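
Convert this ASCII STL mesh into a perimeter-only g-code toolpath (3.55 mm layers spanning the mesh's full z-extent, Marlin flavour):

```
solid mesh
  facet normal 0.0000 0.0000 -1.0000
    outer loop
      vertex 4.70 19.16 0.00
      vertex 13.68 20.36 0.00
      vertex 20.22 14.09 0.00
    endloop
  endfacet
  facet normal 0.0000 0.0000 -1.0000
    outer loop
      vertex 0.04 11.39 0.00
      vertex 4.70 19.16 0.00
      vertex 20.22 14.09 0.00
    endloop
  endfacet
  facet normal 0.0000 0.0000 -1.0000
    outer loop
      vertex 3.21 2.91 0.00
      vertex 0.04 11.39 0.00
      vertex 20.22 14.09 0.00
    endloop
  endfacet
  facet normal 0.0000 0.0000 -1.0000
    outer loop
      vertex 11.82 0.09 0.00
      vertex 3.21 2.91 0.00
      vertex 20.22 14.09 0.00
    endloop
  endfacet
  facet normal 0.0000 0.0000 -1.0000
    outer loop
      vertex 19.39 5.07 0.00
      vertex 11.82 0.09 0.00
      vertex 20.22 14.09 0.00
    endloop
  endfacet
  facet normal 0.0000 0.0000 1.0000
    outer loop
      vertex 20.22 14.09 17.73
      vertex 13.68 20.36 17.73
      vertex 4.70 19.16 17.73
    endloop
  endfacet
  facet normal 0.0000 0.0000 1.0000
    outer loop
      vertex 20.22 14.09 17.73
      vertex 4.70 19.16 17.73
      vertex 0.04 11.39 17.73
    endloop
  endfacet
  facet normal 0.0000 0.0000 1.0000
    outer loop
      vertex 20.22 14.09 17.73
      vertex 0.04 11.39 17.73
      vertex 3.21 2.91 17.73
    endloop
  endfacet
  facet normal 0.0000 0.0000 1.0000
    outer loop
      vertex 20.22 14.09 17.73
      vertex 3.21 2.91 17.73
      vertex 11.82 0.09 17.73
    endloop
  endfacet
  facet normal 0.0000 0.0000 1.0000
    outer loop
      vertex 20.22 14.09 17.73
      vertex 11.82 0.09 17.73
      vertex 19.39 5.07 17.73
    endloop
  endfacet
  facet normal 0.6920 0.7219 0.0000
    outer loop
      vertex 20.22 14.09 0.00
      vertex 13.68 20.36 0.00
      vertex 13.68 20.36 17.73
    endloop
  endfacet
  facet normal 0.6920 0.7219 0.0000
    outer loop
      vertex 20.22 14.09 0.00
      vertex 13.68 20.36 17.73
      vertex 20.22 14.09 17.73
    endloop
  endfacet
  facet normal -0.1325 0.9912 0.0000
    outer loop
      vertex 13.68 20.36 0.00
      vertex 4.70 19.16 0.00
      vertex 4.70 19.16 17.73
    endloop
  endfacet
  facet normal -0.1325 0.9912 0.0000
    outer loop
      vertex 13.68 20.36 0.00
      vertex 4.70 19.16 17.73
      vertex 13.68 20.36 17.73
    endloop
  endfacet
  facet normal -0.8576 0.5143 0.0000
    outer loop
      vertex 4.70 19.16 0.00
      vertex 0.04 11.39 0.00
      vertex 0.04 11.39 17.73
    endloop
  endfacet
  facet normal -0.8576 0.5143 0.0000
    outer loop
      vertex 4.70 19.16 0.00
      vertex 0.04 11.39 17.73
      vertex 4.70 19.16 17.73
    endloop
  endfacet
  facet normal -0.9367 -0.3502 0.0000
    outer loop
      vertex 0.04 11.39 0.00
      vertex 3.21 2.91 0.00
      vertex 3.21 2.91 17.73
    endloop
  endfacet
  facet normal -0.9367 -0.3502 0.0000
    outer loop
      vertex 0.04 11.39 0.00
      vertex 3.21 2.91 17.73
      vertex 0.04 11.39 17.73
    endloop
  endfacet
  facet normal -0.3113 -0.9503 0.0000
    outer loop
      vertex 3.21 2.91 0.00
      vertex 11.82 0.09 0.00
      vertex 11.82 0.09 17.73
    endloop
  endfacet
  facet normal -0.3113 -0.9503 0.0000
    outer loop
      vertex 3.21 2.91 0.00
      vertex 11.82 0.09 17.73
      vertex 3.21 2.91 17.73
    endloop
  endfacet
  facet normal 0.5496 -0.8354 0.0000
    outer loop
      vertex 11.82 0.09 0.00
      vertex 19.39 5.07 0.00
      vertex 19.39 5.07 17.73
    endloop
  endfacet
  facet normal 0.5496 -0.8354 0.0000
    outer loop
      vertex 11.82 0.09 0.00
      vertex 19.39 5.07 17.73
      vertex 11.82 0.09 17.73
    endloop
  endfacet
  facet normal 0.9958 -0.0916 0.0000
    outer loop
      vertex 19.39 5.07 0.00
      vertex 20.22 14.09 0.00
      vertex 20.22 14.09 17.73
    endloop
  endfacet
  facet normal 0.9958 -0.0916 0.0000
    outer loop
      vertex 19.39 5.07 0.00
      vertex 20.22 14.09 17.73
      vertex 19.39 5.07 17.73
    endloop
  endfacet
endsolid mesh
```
; perimeter-only toolpath
G21 ; units = mm
G90 ; absolute positioning
G28 ; home
; layer 1
G0 Z3.55
G0 X20.22 Y14.09
G1 X13.68 Y20.36
G1 X4.70 Y19.16
G1 X0.04 Y11.39
G1 X3.21 Y2.91
G1 X11.82 Y0.09
G1 X19.39 Y5.07
G1 X20.22 Y14.09
; layer 2
G0 Z7.09
G0 X20.22 Y14.09
G1 X13.68 Y20.36
G1 X4.70 Y19.16
G1 X0.04 Y11.39
G1 X3.21 Y2.91
G1 X11.82 Y0.09
G1 X19.39 Y5.07
G1 X20.22 Y14.09
; layer 3
G0 Z10.64
G0 X20.22 Y14.09
G1 X13.68 Y20.36
G1 X4.70 Y19.16
G1 X0.04 Y11.39
G1 X3.21 Y2.91
G1 X11.82 Y0.09
G1 X19.39 Y5.07
G1 X20.22 Y14.09
; layer 4
G0 Z14.18
G0 X20.22 Y14.09
G1 X13.68 Y20.36
G1 X4.70 Y19.16
G1 X0.04 Y11.39
G1 X3.21 Y2.91
G1 X11.82 Y0.09
G1 X19.39 Y5.07
G1 X20.22 Y14.09
; layer 5
G0 Z17.73
G0 X20.22 Y14.09
G1 X13.68 Y20.36
G1 X4.70 Y19.16
G1 X0.04 Y11.39
G1 X3.21 Y2.91
G1 X11.82 Y0.09
G1 X19.39 Y5.07
G1 X20.22 Y14.09
M2 ; end

The solid is a regular 7-sided prism (a cylinder approximated with 7 flat sides), circumscribed radius ≈ 10.4 mm, height ≈ 17.7 mm. Slicing at Δz = 3.55 mm — 5 equal slices spanning the solid's height, so layer i sits at z = i·h/5 — gives 5 non-empty perimeters. Each is a 7-segment closed polygon; G0 lifts to the layer z and rapids to the start vertex, then G1 traces the edges.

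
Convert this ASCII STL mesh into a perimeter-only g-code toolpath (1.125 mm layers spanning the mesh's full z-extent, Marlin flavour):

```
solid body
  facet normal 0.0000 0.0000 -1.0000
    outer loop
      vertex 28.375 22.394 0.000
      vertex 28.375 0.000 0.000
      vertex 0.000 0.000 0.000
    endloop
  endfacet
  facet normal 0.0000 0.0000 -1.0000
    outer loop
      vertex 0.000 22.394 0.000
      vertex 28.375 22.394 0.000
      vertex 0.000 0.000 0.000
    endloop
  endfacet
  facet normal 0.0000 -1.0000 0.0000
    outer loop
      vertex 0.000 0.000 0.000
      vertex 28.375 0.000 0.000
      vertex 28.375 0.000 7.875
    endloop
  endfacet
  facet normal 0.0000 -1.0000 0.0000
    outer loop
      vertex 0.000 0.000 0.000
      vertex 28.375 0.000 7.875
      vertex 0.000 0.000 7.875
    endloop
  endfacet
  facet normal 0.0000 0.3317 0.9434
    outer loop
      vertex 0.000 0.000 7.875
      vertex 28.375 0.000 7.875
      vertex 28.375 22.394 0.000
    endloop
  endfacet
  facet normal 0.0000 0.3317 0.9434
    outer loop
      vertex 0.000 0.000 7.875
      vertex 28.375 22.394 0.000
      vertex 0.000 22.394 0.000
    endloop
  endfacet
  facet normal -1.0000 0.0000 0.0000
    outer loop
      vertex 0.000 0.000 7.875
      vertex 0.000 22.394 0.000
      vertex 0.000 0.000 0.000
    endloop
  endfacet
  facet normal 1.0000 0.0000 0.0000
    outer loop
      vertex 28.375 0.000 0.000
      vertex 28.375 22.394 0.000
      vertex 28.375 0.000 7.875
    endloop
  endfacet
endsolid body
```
; perimeter-only toolpath
G21 ; units = mm
G90 ; absolute positioning
G28 ; home
; layer 1
G0 Z1.125
G0 X0.000 Y0.000
G1 X28.375 Y0.000
G1 X28.375 Y19.195
G1 X0.000 Y19.195
G1 X0.000 Y0.000
; layer 2
G0 Z2.250
G0 X0.000 Y0.000
G1 X28.375 Y0.000
G1 X28.375 Y15.996
G1 X0.000 Y15.996
G1 X0.000 Y0.000
; layer 3
G0 Z3.375
G0 X0.000 Y0.000
G1 X28.375 Y0.000
G1 X28.375 Y12.797
G1 X0.000 Y12.797
G1 X0.000 Y0.000
; layer 4
G0 Z4.500
G0 X0.000 Y0.000
G1 X28.375 Y0.000
G1 X28.375 Y9.597
G1 X0.000 Y9.597
G1 X0.000 Y0.000
; layer 5
G0 Z5.625
G0 X0.000 Y0.000
G1 X28.375 Y0.000
G1 X28.375 Y6.398
G1 X0.000 Y6.398
G1 X0.000 Y0.000
; layer 6
G0 Z6.750
G0 X0.000 Y0.000
G1 X28.375 Y0.000
G1 X28.375 Y3.199
G1 X0.000 Y3.199
G1 X0.000 Y0.000
M2 ; end

The solid is a wedge (ramp): 28.4 × 22.4 mm base, rising to 7.88 mm along the y=0 edge and sloping linearly to z=0 at y=22.4. Slicing at Δz = 1.125 mm — 7 equal slices spanning the solid's height, so layer i sits at z = i·h/7 — gives 6 non-empty perimeters. Each is a 4-segment closed polygon; G0 lifts to the layer z and rapids to the start vertex, then G1 traces the edges. The cross-section shrinks linearly with z (the slice at the apex is degenerate and omitted).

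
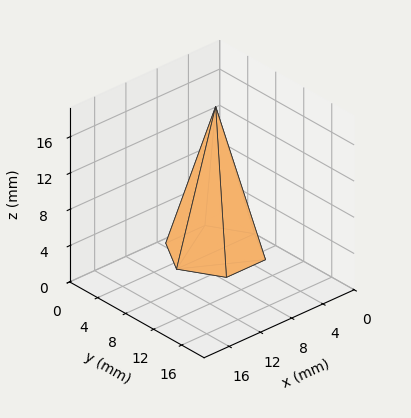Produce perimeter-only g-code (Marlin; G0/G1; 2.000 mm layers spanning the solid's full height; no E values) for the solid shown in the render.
Reading the render: the shape is a regular 6-sided pyramid, base circumscribed radius ≈ 5 mm, apex at z ≈ 16 mm (dimensions read to the nearest mm from the axis ticks). For the g-code, the solid's height is divided into equal slices at the stated Δz and each level perimeter traced with G1 moves after a G0 lift.

; perimeter-only toolpath
G21 ; units = mm
G90 ; absolute positioning
G28 ; home
; layer 1
G0 Z2.000
G0 X9.375 Y5.000
G1 X7.188 Y8.789
G1 X2.812 Y8.789
G1 X0.625 Y5.000
G1 X2.812 Y1.211
G1 X7.188 Y1.211
G1 X9.375 Y5.000
; layer 2
G0 Z4.000
G0 X8.750 Y5.000
G1 X6.875 Y8.248
G1 X3.125 Y8.248
G1 X1.250 Y5.000
G1 X3.125 Y1.752
G1 X6.875 Y1.752
G1 X8.750 Y5.000
; layer 3
G0 Z6.000
G0 X8.125 Y5.000
G1 X6.562 Y7.706
G1 X3.438 Y7.706
G1 X1.875 Y5.000
G1 X3.438 Y2.294
G1 X6.562 Y2.294
G1 X8.125 Y5.000
; layer 4
G0 Z8.000
G0 X7.500 Y5.000
G1 X6.250 Y7.165
G1 X3.750 Y7.165
G1 X2.500 Y5.000
G1 X3.750 Y2.835
G1 X6.250 Y2.835
G1 X7.500 Y5.000
; layer 5
G0 Z10.000
G0 X6.875 Y5.000
G1 X5.938 Y6.624
G1 X4.062 Y6.624
G1 X3.125 Y5.000
G1 X4.062 Y3.376
G1 X5.938 Y3.376
G1 X6.875 Y5.000
; layer 6
G0 Z12.000
G0 X6.250 Y5.000
G1 X5.625 Y6.082
G1 X4.375 Y6.082
G1 X3.750 Y5.000
G1 X4.375 Y3.917
G1 X5.625 Y3.917
G1 X6.250 Y5.000
; layer 7
G0 Z14.000
G0 X5.625 Y5.000
G1 X5.312 Y5.541
G1 X4.688 Y5.541
G1 X4.375 Y5.000
G1 X4.688 Y4.459
G1 X5.312 Y4.459
G1 X5.625 Y5.000
M2 ; end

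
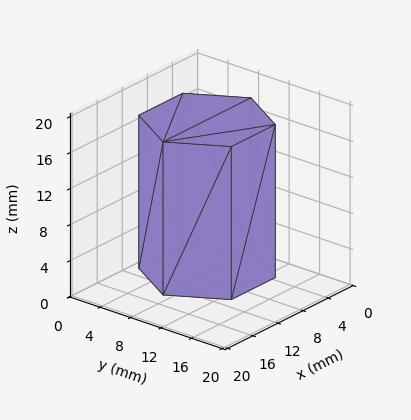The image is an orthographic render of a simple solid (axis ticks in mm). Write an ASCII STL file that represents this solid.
Reading the render: the shape is a regular 6-sided prism (a cylinder approximated with 6 flat sides), circumscribed radius ≈ 7 mm, height ≈ 17 mm (dimensions read to the nearest mm from the axis ticks). For the STL, each face is triangulated and given an outward normal.

solid part
  facet normal 0.0000 0.0000 -1.0000
    outer loop
      vertex 3.50 13.06 0.00
      vertex 10.50 13.06 0.00
      vertex 14.00 7.00 0.00
    endloop
  endfacet
  facet normal 0.0000 0.0000 -1.0000
    outer loop
      vertex 0.00 7.00 0.00
      vertex 3.50 13.06 0.00
      vertex 14.00 7.00 0.00
    endloop
  endfacet
  facet normal 0.0000 0.0000 -1.0000
    outer loop
      vertex 3.50 0.94 0.00
      vertex 0.00 7.00 0.00
      vertex 14.00 7.00 0.00
    endloop
  endfacet
  facet normal 0.0000 0.0000 -1.0000
    outer loop
      vertex 10.50 0.94 0.00
      vertex 3.50 0.94 0.00
      vertex 14.00 7.00 0.00
    endloop
  endfacet
  facet normal 0.0000 0.0000 1.0000
    outer loop
      vertex 14.00 7.00 17.00
      vertex 10.50 13.06 17.00
      vertex 3.50 13.06 17.00
    endloop
  endfacet
  facet normal 0.0000 0.0000 1.0000
    outer loop
      vertex 14.00 7.00 17.00
      vertex 3.50 13.06 17.00
      vertex 0.00 7.00 17.00
    endloop
  endfacet
  facet normal 0.0000 0.0000 1.0000
    outer loop
      vertex 14.00 7.00 17.00
      vertex 0.00 7.00 17.00
      vertex 3.50 0.94 17.00
    endloop
  endfacet
  facet normal 0.0000 0.0000 1.0000
    outer loop
      vertex 14.00 7.00 17.00
      vertex 3.50 0.94 17.00
      vertex 10.50 0.94 17.00
    endloop
  endfacet
  facet normal 0.8659 0.5001 0.0000
    outer loop
      vertex 14.00 7.00 0.00
      vertex 10.50 13.06 0.00
      vertex 10.50 13.06 17.00
    endloop
  endfacet
  facet normal 0.8659 0.5001 0.0000
    outer loop
      vertex 14.00 7.00 0.00
      vertex 10.50 13.06 17.00
      vertex 14.00 7.00 17.00
    endloop
  endfacet
  facet normal 0.0000 1.0000 0.0000
    outer loop
      vertex 10.50 13.06 0.00
      vertex 3.50 13.06 0.00
      vertex 3.50 13.06 17.00
    endloop
  endfacet
  facet normal 0.0000 1.0000 0.0000
    outer loop
      vertex 10.50 13.06 0.00
      vertex 3.50 13.06 17.00
      vertex 10.50 13.06 17.00
    endloop
  endfacet
  facet normal -0.8659 0.5001 0.0000
    outer loop
      vertex 3.50 13.06 0.00
      vertex 0.00 7.00 0.00
      vertex 0.00 7.00 17.00
    endloop
  endfacet
  facet normal -0.8659 0.5001 0.0000
    outer loop
      vertex 3.50 13.06 0.00
      vertex 0.00 7.00 17.00
      vertex 3.50 13.06 17.00
    endloop
  endfacet
  facet normal -0.8659 -0.5001 0.0000
    outer loop
      vertex 0.00 7.00 0.00
      vertex 3.50 0.94 0.00
      vertex 3.50 0.94 17.00
    endloop
  endfacet
  facet normal -0.8659 -0.5001 0.0000
    outer loop
      vertex 0.00 7.00 0.00
      vertex 3.50 0.94 17.00
      vertex 0.00 7.00 17.00
    endloop
  endfacet
  facet normal 0.0000 -1.0000 0.0000
    outer loop
      vertex 3.50 0.94 0.00
      vertex 10.50 0.94 0.00
      vertex 10.50 0.94 17.00
    endloop
  endfacet
  facet normal 0.0000 -1.0000 0.0000
    outer loop
      vertex 3.50 0.94 0.00
      vertex 10.50 0.94 17.00
      vertex 3.50 0.94 17.00
    endloop
  endfacet
  facet normal 0.8659 -0.5001 0.0000
    outer loop
      vertex 10.50 0.94 0.00
      vertex 14.00 7.00 0.00
      vertex 14.00 7.00 17.00
    endloop
  endfacet
  facet normal 0.8659 -0.5001 0.0000
    outer loop
      vertex 10.50 0.94 0.00
      vertex 14.00 7.00 17.00
      vertex 10.50 0.94 17.00
    endloop
  endfacet
endsolid part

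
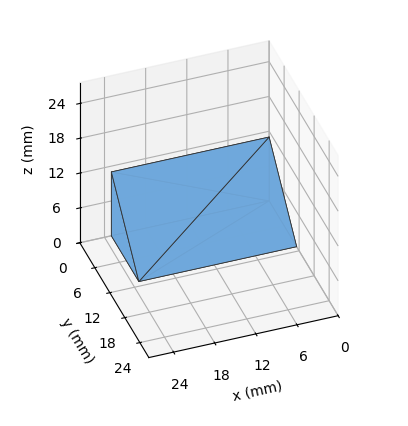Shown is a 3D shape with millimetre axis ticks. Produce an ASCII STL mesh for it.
Reading the render: the shape is a wedge (ramp): 23 × 11 mm base, rising to 11 mm along the y=0 edge and sloping linearly to z=0 at y=11 (dimensions read to the nearest mm from the axis ticks). For the STL, each face is triangulated and given an outward normal.

solid part
  facet normal 0.0000 0.0000 -1.0000
    outer loop
      vertex 23.0 11.0 0.0
      vertex 23.0 0.0 0.0
      vertex 0.0 0.0 0.0
    endloop
  endfacet
  facet normal 0.0000 0.0000 -1.0000
    outer loop
      vertex 0.0 11.0 0.0
      vertex 23.0 11.0 0.0
      vertex 0.0 0.0 0.0
    endloop
  endfacet
  facet normal 0.0000 -1.0000 0.0000
    outer loop
      vertex 0.0 0.0 0.0
      vertex 23.0 0.0 0.0
      vertex 23.0 0.0 11.0
    endloop
  endfacet
  facet normal 0.0000 -1.0000 0.0000
    outer loop
      vertex 0.0 0.0 0.0
      vertex 23.0 0.0 11.0
      vertex 0.0 0.0 11.0
    endloop
  endfacet
  facet normal 0.0000 0.7071 0.7071
    outer loop
      vertex 0.0 0.0 11.0
      vertex 23.0 0.0 11.0
      vertex 23.0 11.0 0.0
    endloop
  endfacet
  facet normal 0.0000 0.7071 0.7071
    outer loop
      vertex 0.0 0.0 11.0
      vertex 23.0 11.0 0.0
      vertex 0.0 11.0 0.0
    endloop
  endfacet
  facet normal -1.0000 0.0000 0.0000
    outer loop
      vertex 0.0 0.0 11.0
      vertex 0.0 11.0 0.0
      vertex 0.0 0.0 0.0
    endloop
  endfacet
  facet normal 1.0000 0.0000 0.0000
    outer loop
      vertex 23.0 0.0 0.0
      vertex 23.0 11.0 0.0
      vertex 23.0 0.0 11.0
    endloop
  endfacet
endsolid part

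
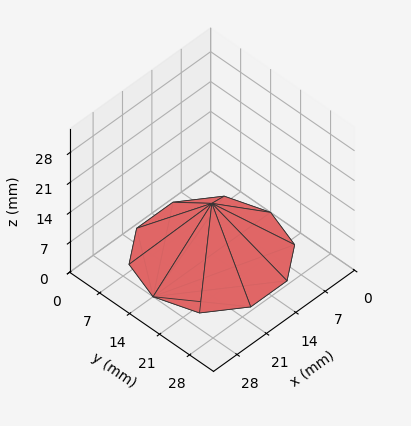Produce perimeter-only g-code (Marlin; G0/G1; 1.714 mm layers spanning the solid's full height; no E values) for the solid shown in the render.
Reading the render: the shape is a regular 10-sided pyramid, base circumscribed radius ≈ 14 mm, apex at z ≈ 12 mm (dimensions read to the nearest mm from the axis ticks). For the g-code, the solid's height is divided into equal slices at the stated Δz and each level perimeter traced with G1 moves after a G0 lift.

; perimeter-only toolpath
G21 ; units = mm
G90 ; absolute positioning
G28 ; home
; layer 1
G0 Z1.714
G0 X26.000 Y14.000
G1 X23.708 Y21.053
G1 X17.708 Y25.413
G1 X10.292 Y25.413
G1 X4.292 Y21.053
G1 X2.000 Y14.000
G1 X4.292 Y6.947
G1 X10.292 Y2.587
G1 X17.708 Y2.587
G1 X23.708 Y6.947
G1 X26.000 Y14.000
; layer 2
G0 Z3.429
G0 X24.000 Y14.000
G1 X22.090 Y19.878
G1 X17.090 Y23.511
G1 X10.910 Y23.511
G1 X5.910 Y19.878
G1 X4.000 Y14.000
G1 X5.910 Y8.122
G1 X10.910 Y4.489
G1 X17.090 Y4.489
G1 X22.090 Y8.122
G1 X24.000 Y14.000
; layer 3
G0 Z5.143
G0 X22.000 Y14.000
G1 X20.472 Y18.702
G1 X16.472 Y21.609
G1 X11.528 Y21.609
G1 X7.528 Y18.702
G1 X6.000 Y14.000
G1 X7.528 Y9.298
G1 X11.528 Y6.391
G1 X16.472 Y6.391
G1 X20.472 Y9.298
G1 X22.000 Y14.000
; layer 4
G0 Z6.857
G0 X20.000 Y14.000
G1 X18.854 Y17.527
G1 X15.854 Y19.706
G1 X12.146 Y19.706
G1 X9.146 Y17.527
G1 X8.000 Y14.000
G1 X9.146 Y10.473
G1 X12.146 Y8.294
G1 X15.854 Y8.294
G1 X18.854 Y10.473
G1 X20.000 Y14.000
; layer 5
G0 Z8.571
G0 X18.000 Y14.000
G1 X17.236 Y16.351
G1 X15.236 Y17.804
G1 X12.764 Y17.804
G1 X10.764 Y16.351
G1 X10.000 Y14.000
G1 X10.764 Y11.649
G1 X12.764 Y10.196
G1 X15.236 Y10.196
G1 X17.236 Y11.649
G1 X18.000 Y14.000
; layer 6
G0 Z10.286
G0 X16.000 Y14.000
G1 X15.618 Y15.176
G1 X14.618 Y15.902
G1 X13.382 Y15.902
G1 X12.382 Y15.176
G1 X12.000 Y14.000
G1 X12.382 Y12.824
G1 X13.382 Y12.098
G1 X14.618 Y12.098
G1 X15.618 Y12.824
G1 X16.000 Y14.000
M2 ; end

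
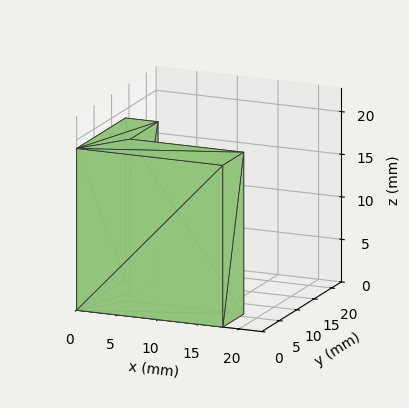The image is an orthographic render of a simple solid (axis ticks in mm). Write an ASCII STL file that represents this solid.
Reading the render: the shape is an L-shaped prism: outer 18 × 14 mm, arm thicknesses ≈ 6 mm (horizontal) and 4 mm (vertical), extruded 19 mm in z (dimensions read to the nearest mm from the axis ticks). For the STL, each face is triangulated and given an outward normal.

solid part
  facet normal 0.0000 0.0000 -1.0000
    outer loop
      vertex 18.00 6.00 0.00
      vertex 18.00 0.00 0.00
      vertex 0.00 0.00 0.00
    endloop
  endfacet
  facet normal 0.0000 0.0000 -1.0000
    outer loop
      vertex 4.00 6.00 0.00
      vertex 18.00 6.00 0.00
      vertex 0.00 0.00 0.00
    endloop
  endfacet
  facet normal 0.0000 0.0000 -1.0000
    outer loop
      vertex 4.00 14.00 0.00
      vertex 4.00 6.00 0.00
      vertex 0.00 0.00 0.00
    endloop
  endfacet
  facet normal 0.0000 0.0000 -1.0000
    outer loop
      vertex 0.00 14.00 0.00
      vertex 4.00 14.00 0.00
      vertex 0.00 0.00 0.00
    endloop
  endfacet
  facet normal 0.0000 0.0000 1.0000
    outer loop
      vertex 0.00 0.00 19.00
      vertex 18.00 0.00 19.00
      vertex 18.00 6.00 19.00
    endloop
  endfacet
  facet normal 0.0000 0.0000 1.0000
    outer loop
      vertex 0.00 0.00 19.00
      vertex 18.00 6.00 19.00
      vertex 4.00 6.00 19.00
    endloop
  endfacet
  facet normal 0.0000 0.0000 1.0000
    outer loop
      vertex 0.00 0.00 19.00
      vertex 4.00 6.00 19.00
      vertex 4.00 14.00 19.00
    endloop
  endfacet
  facet normal 0.0000 0.0000 1.0000
    outer loop
      vertex 0.00 0.00 19.00
      vertex 4.00 14.00 19.00
      vertex 0.00 14.00 19.00
    endloop
  endfacet
  facet normal 0.0000 -1.0000 0.0000
    outer loop
      vertex 0.00 0.00 0.00
      vertex 18.00 0.00 0.00
      vertex 18.00 0.00 19.00
    endloop
  endfacet
  facet normal 0.0000 -1.0000 0.0000
    outer loop
      vertex 0.00 0.00 0.00
      vertex 18.00 0.00 19.00
      vertex 0.00 0.00 19.00
    endloop
  endfacet
  facet normal 1.0000 0.0000 0.0000
    outer loop
      vertex 18.00 0.00 0.00
      vertex 18.00 6.00 0.00
      vertex 18.00 6.00 19.00
    endloop
  endfacet
  facet normal 1.0000 0.0000 0.0000
    outer loop
      vertex 18.00 0.00 0.00
      vertex 18.00 6.00 19.00
      vertex 18.00 0.00 19.00
    endloop
  endfacet
  facet normal 0.0000 1.0000 0.0000
    outer loop
      vertex 18.00 6.00 0.00
      vertex 4.00 6.00 0.00
      vertex 4.00 6.00 19.00
    endloop
  endfacet
  facet normal 0.0000 1.0000 0.0000
    outer loop
      vertex 18.00 6.00 0.00
      vertex 4.00 6.00 19.00
      vertex 18.00 6.00 19.00
    endloop
  endfacet
  facet normal 1.0000 0.0000 0.0000
    outer loop
      vertex 4.00 6.00 0.00
      vertex 4.00 14.00 0.00
      vertex 4.00 14.00 19.00
    endloop
  endfacet
  facet normal 1.0000 0.0000 0.0000
    outer loop
      vertex 4.00 6.00 0.00
      vertex 4.00 14.00 19.00
      vertex 4.00 6.00 19.00
    endloop
  endfacet
  facet normal 0.0000 1.0000 0.0000
    outer loop
      vertex 4.00 14.00 0.00
      vertex 0.00 14.00 0.00
      vertex 0.00 14.00 19.00
    endloop
  endfacet
  facet normal 0.0000 1.0000 0.0000
    outer loop
      vertex 4.00 14.00 0.00
      vertex 0.00 14.00 19.00
      vertex 4.00 14.00 19.00
    endloop
  endfacet
  facet normal -1.0000 0.0000 0.0000
    outer loop
      vertex 0.00 14.00 0.00
      vertex 0.00 0.00 0.00
      vertex 0.00 0.00 19.00
    endloop
  endfacet
  facet normal -1.0000 0.0000 0.0000
    outer loop
      vertex 0.00 14.00 0.00
      vertex 0.00 0.00 19.00
      vertex 0.00 14.00 19.00
    endloop
  endfacet
endsolid part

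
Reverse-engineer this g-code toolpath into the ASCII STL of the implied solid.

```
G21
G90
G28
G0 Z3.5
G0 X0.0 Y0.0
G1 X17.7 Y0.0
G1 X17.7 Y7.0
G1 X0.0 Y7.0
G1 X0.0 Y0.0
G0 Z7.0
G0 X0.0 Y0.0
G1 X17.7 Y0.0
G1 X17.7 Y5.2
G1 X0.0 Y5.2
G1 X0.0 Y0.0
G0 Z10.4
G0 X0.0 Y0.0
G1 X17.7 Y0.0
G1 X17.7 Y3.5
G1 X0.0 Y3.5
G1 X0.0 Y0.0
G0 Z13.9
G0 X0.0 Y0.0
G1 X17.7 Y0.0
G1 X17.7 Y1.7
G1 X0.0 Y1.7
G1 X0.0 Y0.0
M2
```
solid part
  facet normal 0.0000 0.0000 -1.0000
    outer loop
      vertex 17.7 8.7 0.0
      vertex 17.7 0.0 0.0
      vertex 0.0 0.0 0.0
    endloop
  endfacet
  facet normal 0.0000 0.0000 -1.0000
    outer loop
      vertex 0.0 8.7 0.0
      vertex 17.7 8.7 0.0
      vertex 0.0 0.0 0.0
    endloop
  endfacet
  facet normal 0.0000 -1.0000 0.0000
    outer loop
      vertex 0.0 0.0 0.0
      vertex 17.7 0.0 0.0
      vertex 17.7 0.0 17.4
    endloop
  endfacet
  facet normal 0.0000 -1.0000 0.0000
    outer loop
      vertex 0.0 0.0 0.0
      vertex 17.7 0.0 17.4
      vertex 0.0 0.0 17.4
    endloop
  endfacet
  facet normal 0.0000 0.8944 0.4472
    outer loop
      vertex 0.0 0.0 17.4
      vertex 17.7 0.0 17.4
      vertex 17.7 8.7 0.0
    endloop
  endfacet
  facet normal 0.0000 0.8944 0.4472
    outer loop
      vertex 0.0 0.0 17.4
      vertex 17.7 8.7 0.0
      vertex 0.0 8.7 0.0
    endloop
  endfacet
  facet normal -1.0000 0.0000 0.0000
    outer loop
      vertex 0.0 0.0 17.4
      vertex 0.0 8.7 0.0
      vertex 0.0 0.0 0.0
    endloop
  endfacet
  facet normal 1.0000 0.0000 0.0000
    outer loop
      vertex 17.7 0.0 0.0
      vertex 17.7 8.7 0.0
      vertex 17.7 0.0 17.4
    endloop
  endfacet
endsolid part

The G0 Z moves step by Δz≈3.5 mm. The G1 loops shrink linearly with z, so the solid tapers from its base footprint up to z≈17.4. Closing with a flat bottom cap and the tapered top and triangulating gives 8 facets — a wedge (ramp): 17.7 × 8.7 mm base, rising to 17.4 mm along the y=0 edge and sloping linearly to z=0 at y=8.7.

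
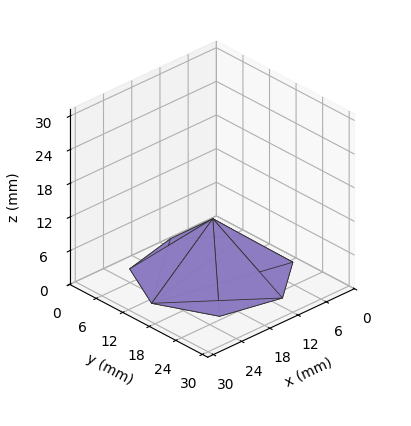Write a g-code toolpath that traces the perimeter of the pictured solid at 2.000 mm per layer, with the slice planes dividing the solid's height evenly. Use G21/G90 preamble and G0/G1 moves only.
Reading the render: the shape is a regular 7-sided pyramid, base circumscribed radius ≈ 13 mm, apex at z ≈ 10 mm (dimensions read to the nearest mm from the axis ticks). For the g-code, the solid's height is divided into equal slices at the stated Δz and each level perimeter traced with G1 moves after a G0 lift.

; perimeter-only toolpath
G21 ; units = mm
G90 ; absolute positioning
G28 ; home
; layer 1
G0 Z2.000
G0 X23.400 Y13.000
G1 X19.484 Y21.131
G1 X10.686 Y23.139
G1 X3.630 Y17.512
G1 X3.630 Y8.488
G1 X10.686 Y2.861
G1 X19.484 Y4.869
G1 X23.400 Y13.000
; layer 2
G0 Z4.000
G0 X20.800 Y13.000
G1 X17.863 Y19.098
G1 X11.264 Y20.604
G1 X5.972 Y16.384
G1 X5.972 Y9.616
G1 X11.264 Y5.396
G1 X17.863 Y6.902
G1 X20.800 Y13.000
; layer 3
G0 Z6.000
G0 X18.200 Y13.000
G1 X16.242 Y17.066
G1 X11.843 Y18.070
G1 X8.315 Y15.256
G1 X8.315 Y10.744
G1 X11.843 Y7.930
G1 X16.242 Y8.934
G1 X18.200 Y13.000
; layer 4
G0 Z8.000
G0 X15.600 Y13.000
G1 X14.621 Y15.033
G1 X12.421 Y15.535
G1 X10.657 Y14.128
G1 X10.657 Y11.872
G1 X12.421 Y10.465
G1 X14.621 Y10.967
G1 X15.600 Y13.000
M2 ; end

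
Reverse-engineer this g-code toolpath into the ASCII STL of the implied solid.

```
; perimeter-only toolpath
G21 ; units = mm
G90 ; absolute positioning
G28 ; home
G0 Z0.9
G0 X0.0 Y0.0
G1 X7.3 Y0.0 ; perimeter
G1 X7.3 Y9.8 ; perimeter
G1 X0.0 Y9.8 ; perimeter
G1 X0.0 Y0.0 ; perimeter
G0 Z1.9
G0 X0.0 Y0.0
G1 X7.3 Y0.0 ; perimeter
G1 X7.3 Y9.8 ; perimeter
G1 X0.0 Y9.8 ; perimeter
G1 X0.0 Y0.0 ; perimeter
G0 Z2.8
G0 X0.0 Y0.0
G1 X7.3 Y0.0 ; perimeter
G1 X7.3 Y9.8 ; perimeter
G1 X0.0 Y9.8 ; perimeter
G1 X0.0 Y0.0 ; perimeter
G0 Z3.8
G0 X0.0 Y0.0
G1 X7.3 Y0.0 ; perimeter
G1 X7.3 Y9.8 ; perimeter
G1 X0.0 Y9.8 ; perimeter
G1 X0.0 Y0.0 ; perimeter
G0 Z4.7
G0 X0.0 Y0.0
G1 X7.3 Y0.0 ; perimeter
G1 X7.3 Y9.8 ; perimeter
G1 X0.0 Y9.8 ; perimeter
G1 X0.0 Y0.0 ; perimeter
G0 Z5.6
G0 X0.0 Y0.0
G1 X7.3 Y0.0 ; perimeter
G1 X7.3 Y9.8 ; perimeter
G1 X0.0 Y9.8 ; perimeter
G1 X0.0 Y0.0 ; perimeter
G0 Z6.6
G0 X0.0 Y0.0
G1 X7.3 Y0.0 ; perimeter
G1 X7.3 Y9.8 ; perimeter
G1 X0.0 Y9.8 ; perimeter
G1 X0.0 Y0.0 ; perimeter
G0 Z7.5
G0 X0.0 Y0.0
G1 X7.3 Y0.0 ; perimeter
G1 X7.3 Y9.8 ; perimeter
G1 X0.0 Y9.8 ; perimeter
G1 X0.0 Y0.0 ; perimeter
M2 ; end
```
solid part
  facet normal 0.0000 0.0000 -1.0000
    outer loop
      vertex 7.3 9.8 0.0
      vertex 7.3 0.0 0.0
      vertex 0.0 0.0 0.0
    endloop
  endfacet
  facet normal 0.0000 0.0000 -1.0000
    outer loop
      vertex 0.0 9.8 0.0
      vertex 7.3 9.8 0.0
      vertex 0.0 0.0 0.0
    endloop
  endfacet
  facet normal 0.0000 0.0000 1.0000
    outer loop
      vertex 0.0 0.0 7.5
      vertex 7.3 0.0 7.5
      vertex 7.3 9.8 7.5
    endloop
  endfacet
  facet normal 0.0000 0.0000 1.0000
    outer loop
      vertex 0.0 0.0 7.5
      vertex 7.3 9.8 7.5
      vertex 0.0 9.8 7.5
    endloop
  endfacet
  facet normal 0.0000 -1.0000 0.0000
    outer loop
      vertex 0.0 0.0 0.0
      vertex 7.3 0.0 0.0
      vertex 7.3 0.0 7.5
    endloop
  endfacet
  facet normal 0.0000 -1.0000 0.0000
    outer loop
      vertex 0.0 0.0 0.0
      vertex 7.3 0.0 7.5
      vertex 0.0 0.0 7.5
    endloop
  endfacet
  facet normal 0.0000 1.0000 0.0000
    outer loop
      vertex 7.3 9.8 7.5
      vertex 7.3 9.8 0.0
      vertex 0.0 9.8 0.0
    endloop
  endfacet
  facet normal 0.0000 1.0000 0.0000
    outer loop
      vertex 0.0 9.8 7.5
      vertex 7.3 9.8 7.5
      vertex 0.0 9.8 0.0
    endloop
  endfacet
  facet normal -1.0000 0.0000 0.0000
    outer loop
      vertex 0.0 9.8 7.5
      vertex 0.0 9.8 0.0
      vertex 0.0 0.0 0.0
    endloop
  endfacet
  facet normal -1.0000 0.0000 0.0000
    outer loop
      vertex 0.0 0.0 7.5
      vertex 0.0 9.8 7.5
      vertex 0.0 0.0 0.0
    endloop
  endfacet
  facet normal 1.0000 0.0000 0.0000
    outer loop
      vertex 7.3 0.0 0.0
      vertex 7.3 9.8 0.0
      vertex 7.3 9.8 7.5
    endloop
  endfacet
  facet normal 1.0000 0.0000 0.0000
    outer loop
      vertex 7.3 0.0 0.0
      vertex 7.3 9.8 7.5
      vertex 7.3 0.0 7.5
    endloop
  endfacet
endsolid part

The G0 Z moves step by Δz≈0.9 mm. Every layer's G1 loop is the same polygon, so the solid is a straight extrusion of it from z=0 to z≈7.5. Closing with flat bottom and top caps and triangulating gives 12 facets — a rectangular box, roughly 7.3 × 9.8 mm footprint and 7.5 mm tall.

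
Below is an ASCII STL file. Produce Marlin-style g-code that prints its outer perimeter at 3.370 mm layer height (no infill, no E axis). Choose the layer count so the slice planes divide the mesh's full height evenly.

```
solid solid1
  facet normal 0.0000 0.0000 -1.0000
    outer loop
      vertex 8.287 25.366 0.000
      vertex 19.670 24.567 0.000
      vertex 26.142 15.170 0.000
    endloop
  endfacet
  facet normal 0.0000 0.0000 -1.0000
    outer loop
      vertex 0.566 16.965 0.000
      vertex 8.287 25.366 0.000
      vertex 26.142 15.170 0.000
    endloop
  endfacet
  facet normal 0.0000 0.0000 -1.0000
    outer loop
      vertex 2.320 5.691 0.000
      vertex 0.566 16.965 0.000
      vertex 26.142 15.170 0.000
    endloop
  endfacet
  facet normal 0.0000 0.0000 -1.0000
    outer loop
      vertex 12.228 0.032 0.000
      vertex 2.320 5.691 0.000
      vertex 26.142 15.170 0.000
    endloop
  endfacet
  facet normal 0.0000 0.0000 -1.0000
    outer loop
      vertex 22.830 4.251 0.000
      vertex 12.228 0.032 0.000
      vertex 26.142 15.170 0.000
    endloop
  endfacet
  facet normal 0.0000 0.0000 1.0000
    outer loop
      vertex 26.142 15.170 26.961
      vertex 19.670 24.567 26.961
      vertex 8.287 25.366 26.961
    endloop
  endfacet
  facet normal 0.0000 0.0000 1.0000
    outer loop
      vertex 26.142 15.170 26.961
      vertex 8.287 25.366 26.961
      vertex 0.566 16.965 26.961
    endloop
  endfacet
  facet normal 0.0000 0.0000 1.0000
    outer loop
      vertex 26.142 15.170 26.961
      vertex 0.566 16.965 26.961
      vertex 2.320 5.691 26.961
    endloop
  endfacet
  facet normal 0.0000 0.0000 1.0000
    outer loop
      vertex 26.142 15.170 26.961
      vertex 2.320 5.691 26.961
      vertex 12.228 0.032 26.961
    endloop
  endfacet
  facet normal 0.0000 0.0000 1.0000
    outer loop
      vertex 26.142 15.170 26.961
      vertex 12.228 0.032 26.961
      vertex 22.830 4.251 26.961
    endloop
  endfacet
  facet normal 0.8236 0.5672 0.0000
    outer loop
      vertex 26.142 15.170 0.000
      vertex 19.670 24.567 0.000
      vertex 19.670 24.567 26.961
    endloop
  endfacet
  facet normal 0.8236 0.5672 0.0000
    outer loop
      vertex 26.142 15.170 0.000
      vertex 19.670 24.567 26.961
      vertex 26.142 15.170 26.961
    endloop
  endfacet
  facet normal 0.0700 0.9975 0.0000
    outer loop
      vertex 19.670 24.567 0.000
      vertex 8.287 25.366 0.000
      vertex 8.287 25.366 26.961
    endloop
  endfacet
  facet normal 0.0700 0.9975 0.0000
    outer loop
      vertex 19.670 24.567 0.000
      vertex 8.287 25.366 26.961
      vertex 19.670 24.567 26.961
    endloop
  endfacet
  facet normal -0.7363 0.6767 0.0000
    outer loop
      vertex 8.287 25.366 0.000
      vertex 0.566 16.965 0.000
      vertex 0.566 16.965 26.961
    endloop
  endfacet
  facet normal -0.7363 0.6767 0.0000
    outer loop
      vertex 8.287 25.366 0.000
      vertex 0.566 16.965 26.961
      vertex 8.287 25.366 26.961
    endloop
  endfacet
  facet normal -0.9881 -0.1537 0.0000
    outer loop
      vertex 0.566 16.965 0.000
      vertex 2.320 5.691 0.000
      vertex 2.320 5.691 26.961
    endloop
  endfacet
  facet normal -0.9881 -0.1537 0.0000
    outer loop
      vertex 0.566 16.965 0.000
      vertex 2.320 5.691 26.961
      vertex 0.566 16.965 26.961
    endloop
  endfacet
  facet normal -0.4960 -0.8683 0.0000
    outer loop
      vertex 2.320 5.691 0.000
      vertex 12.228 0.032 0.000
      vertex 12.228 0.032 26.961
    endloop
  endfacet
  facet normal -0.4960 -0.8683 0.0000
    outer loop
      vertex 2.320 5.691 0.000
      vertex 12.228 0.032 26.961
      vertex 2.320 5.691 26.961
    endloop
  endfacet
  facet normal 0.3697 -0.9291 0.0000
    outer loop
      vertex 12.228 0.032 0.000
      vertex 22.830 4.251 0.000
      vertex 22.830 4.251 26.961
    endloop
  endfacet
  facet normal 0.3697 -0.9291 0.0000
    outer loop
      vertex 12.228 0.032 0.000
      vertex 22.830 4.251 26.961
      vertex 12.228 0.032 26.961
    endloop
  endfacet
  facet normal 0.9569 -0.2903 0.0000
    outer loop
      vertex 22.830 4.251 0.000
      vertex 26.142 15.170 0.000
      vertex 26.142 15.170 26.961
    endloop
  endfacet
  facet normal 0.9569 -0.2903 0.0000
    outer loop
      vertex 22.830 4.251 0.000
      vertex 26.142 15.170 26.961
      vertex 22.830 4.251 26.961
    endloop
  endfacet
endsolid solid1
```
; perimeter-only toolpath
G21 ; units = mm
G90 ; absolute positioning
G28 ; home
; layer 1
G0 Z3.370
G0 X26.142 Y15.170
G1 X19.670 Y24.567
G1 X8.287 Y25.366
G1 X0.566 Y16.965
G1 X2.320 Y5.691
G1 X12.228 Y0.032
G1 X22.830 Y4.251
G1 X26.142 Y15.170
; layer 2
G0 Z6.740
G0 X26.142 Y15.170
G1 X19.670 Y24.567
G1 X8.287 Y25.366
G1 X0.566 Y16.965
G1 X2.320 Y5.691
G1 X12.228 Y0.032
G1 X22.830 Y4.251
G1 X26.142 Y15.170
; layer 3
G0 Z10.110
G0 X26.142 Y15.170
G1 X19.670 Y24.567
G1 X8.287 Y25.366
G1 X0.566 Y16.965
G1 X2.320 Y5.691
G1 X12.228 Y0.032
G1 X22.830 Y4.251
G1 X26.142 Y15.170
; layer 4
G0 Z13.480
G0 X26.142 Y15.170
G1 X19.670 Y24.567
G1 X8.287 Y25.366
G1 X0.566 Y16.965
G1 X2.320 Y5.691
G1 X12.228 Y0.032
G1 X22.830 Y4.251
G1 X26.142 Y15.170
; layer 5
G0 Z16.851
G0 X26.142 Y15.170
G1 X19.670 Y24.567
G1 X8.287 Y25.366
G1 X0.566 Y16.965
G1 X2.320 Y5.691
G1 X12.228 Y0.032
G1 X22.830 Y4.251
G1 X26.142 Y15.170
; layer 6
G0 Z20.221
G0 X26.142 Y15.170
G1 X19.670 Y24.567
G1 X8.287 Y25.366
G1 X0.566 Y16.965
G1 X2.320 Y5.691
G1 X12.228 Y0.032
G1 X22.830 Y4.251
G1 X26.142 Y15.170
; layer 7
G0 Z23.591
G0 X26.142 Y15.170
G1 X19.670 Y24.567
G1 X8.287 Y25.366
G1 X0.566 Y16.965
G1 X2.320 Y5.691
G1 X12.228 Y0.032
G1 X22.830 Y4.251
G1 X26.142 Y15.170
; layer 8
G0 Z26.961
G0 X26.142 Y15.170
G1 X19.670 Y24.567
G1 X8.287 Y25.366
G1 X0.566 Y16.965
G1 X2.320 Y5.691
G1 X12.228 Y0.032
G1 X22.830 Y4.251
G1 X26.142 Y15.170
M2 ; end

The solid is a regular 7-sided prism (a cylinder approximated with 7 flat sides), circumscribed radius ≈ 13.1 mm, height ≈ 27 mm. Slicing at Δz = 3.370 mm — 8 equal slices spanning the solid's height, so layer i sits at z = i·h/8 — gives 8 non-empty perimeters. Each is a 7-segment closed polygon; G0 lifts to the layer z and rapids to the start vertex, then G1 traces the edges.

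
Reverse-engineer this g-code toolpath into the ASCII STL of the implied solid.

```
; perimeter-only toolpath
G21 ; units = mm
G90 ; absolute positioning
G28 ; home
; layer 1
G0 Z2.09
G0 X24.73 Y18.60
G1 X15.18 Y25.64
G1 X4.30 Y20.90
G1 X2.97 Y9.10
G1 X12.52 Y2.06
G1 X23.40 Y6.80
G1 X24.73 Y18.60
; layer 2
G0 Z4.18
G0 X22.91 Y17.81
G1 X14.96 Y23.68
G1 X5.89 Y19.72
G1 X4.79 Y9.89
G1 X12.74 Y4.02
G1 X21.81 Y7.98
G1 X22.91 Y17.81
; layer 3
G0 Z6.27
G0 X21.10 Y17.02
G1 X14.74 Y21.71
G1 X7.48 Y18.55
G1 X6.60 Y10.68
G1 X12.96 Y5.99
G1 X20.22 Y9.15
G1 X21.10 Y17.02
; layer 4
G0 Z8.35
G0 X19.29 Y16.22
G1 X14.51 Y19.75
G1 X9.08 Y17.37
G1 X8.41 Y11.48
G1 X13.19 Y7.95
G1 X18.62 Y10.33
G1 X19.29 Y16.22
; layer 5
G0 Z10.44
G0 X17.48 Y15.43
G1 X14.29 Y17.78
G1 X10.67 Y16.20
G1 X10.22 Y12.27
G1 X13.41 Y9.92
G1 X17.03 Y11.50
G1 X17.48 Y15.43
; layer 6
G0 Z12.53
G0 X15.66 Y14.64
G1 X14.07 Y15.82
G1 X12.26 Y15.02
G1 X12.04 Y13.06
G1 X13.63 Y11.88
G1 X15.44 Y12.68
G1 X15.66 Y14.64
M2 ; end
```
solid part
  facet normal 0.0000 0.0000 -1.0000
    outer loop
      vertex 2.71 22.07 0.00
      vertex 15.40 27.61 0.00
      vertex 26.54 19.39 0.00
    endloop
  endfacet
  facet normal 0.0000 0.0000 -1.0000
    outer loop
      vertex 1.16 8.31 0.00
      vertex 2.71 22.07 0.00
      vertex 26.54 19.39 0.00
    endloop
  endfacet
  facet normal 0.0000 0.0000 -1.0000
    outer loop
      vertex 12.30 0.09 0.00
      vertex 1.16 8.31 0.00
      vertex 26.54 19.39 0.00
    endloop
  endfacet
  facet normal 0.0000 0.0000 -1.0000
    outer loop
      vertex 24.99 5.63 0.00
      vertex 12.30 0.09 0.00
      vertex 26.54 19.39 0.00
    endloop
  endfacet
  facet normal 0.4591 0.6221 0.6342
    outer loop
      vertex 26.54 19.39 0.00
      vertex 15.40 27.61 0.00
      vertex 13.85 13.85 14.62
    endloop
  endfacet
  facet normal -0.3094 0.7086 0.6341
    outer loop
      vertex 15.40 27.61 0.00
      vertex 2.71 22.07 0.00
      vertex 13.85 13.85 14.62
    endloop
  endfacet
  facet normal -0.7684 0.0866 0.6341
    outer loop
      vertex 2.71 22.07 0.00
      vertex 1.16 8.31 0.00
      vertex 13.85 13.85 14.62
    endloop
  endfacet
  facet normal -0.4591 -0.6221 0.6342
    outer loop
      vertex 1.16 8.31 0.00
      vertex 12.30 0.09 0.00
      vertex 13.85 13.85 14.62
    endloop
  endfacet
  facet normal 0.3094 -0.7086 0.6341
    outer loop
      vertex 12.30 0.09 0.00
      vertex 24.99 5.63 0.00
      vertex 13.85 13.85 14.62
    endloop
  endfacet
  facet normal 0.7684 -0.0866 0.6341
    outer loop
      vertex 24.99 5.63 0.00
      vertex 26.54 19.39 0.00
      vertex 13.85 13.85 14.62
    endloop
  endfacet
endsolid part

The G0 Z moves step by Δz≈2.09 mm. The G1 loops shrink linearly with z, so the solid tapers from its base footprint up to z≈14.6. Closing with a flat bottom cap and the tapered top and triangulating gives 10 facets — a regular 6-sided pyramid, base circumscribed radius ≈ 13.8 mm, apex at z ≈ 14.6 mm.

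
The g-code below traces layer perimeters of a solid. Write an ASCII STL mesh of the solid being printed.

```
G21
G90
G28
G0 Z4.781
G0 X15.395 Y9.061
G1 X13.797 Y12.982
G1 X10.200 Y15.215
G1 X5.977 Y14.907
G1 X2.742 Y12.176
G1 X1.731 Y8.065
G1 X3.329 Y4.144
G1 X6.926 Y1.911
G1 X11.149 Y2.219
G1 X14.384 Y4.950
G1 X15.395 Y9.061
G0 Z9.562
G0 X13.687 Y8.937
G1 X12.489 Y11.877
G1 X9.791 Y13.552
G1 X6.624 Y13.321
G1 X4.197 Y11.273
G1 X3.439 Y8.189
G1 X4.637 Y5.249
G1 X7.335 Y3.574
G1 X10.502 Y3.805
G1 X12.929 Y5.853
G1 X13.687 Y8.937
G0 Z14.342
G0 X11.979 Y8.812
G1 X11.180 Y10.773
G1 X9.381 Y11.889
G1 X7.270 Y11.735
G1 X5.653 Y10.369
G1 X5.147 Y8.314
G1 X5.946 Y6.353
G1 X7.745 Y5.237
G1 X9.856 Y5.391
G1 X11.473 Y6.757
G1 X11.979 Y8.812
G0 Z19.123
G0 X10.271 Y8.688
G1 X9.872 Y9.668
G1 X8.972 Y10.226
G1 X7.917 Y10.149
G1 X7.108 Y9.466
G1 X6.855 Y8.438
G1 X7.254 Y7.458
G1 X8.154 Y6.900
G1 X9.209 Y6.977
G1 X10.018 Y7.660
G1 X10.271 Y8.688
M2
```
solid part
  facet normal 0.0000 0.0000 -1.0000
    outer loop
      vertex 10.609 16.878 0.000
      vertex 15.106 14.087 0.000
      vertex 17.103 9.186 0.000
    endloop
  endfacet
  facet normal 0.0000 0.0000 -1.0000
    outer loop
      vertex 5.331 16.493 0.000
      vertex 10.609 16.878 0.000
      vertex 17.103 9.186 0.000
    endloop
  endfacet
  facet normal 0.0000 0.0000 -1.0000
    outer loop
      vertex 1.287 13.079 0.000
      vertex 5.331 16.493 0.000
      vertex 17.103 9.186 0.000
    endloop
  endfacet
  facet normal 0.0000 0.0000 -1.0000
    outer loop
      vertex 0.023 7.940 0.000
      vertex 1.287 13.079 0.000
      vertex 17.103 9.186 0.000
    endloop
  endfacet
  facet normal 0.0000 0.0000 -1.0000
    outer loop
      vertex 2.020 3.039 0.000
      vertex 0.023 7.940 0.000
      vertex 17.103 9.186 0.000
    endloop
  endfacet
  facet normal 0.0000 0.0000 -1.0000
    outer loop
      vertex 6.517 0.248 0.000
      vertex 2.020 3.039 0.000
      vertex 17.103 9.186 0.000
    endloop
  endfacet
  facet normal 0.0000 0.0000 -1.0000
    outer loop
      vertex 11.795 0.633 0.000
      vertex 6.517 0.248 0.000
      vertex 17.103 9.186 0.000
    endloop
  endfacet
  facet normal 0.0000 0.0000 -1.0000
    outer loop
      vertex 15.839 4.047 0.000
      vertex 11.795 0.633 0.000
      vertex 17.103 9.186 0.000
    endloop
  endfacet
  facet normal 0.8766 0.3572 0.3225
    outer loop
      vertex 17.103 9.186 0.000
      vertex 15.106 14.087 0.000
      vertex 8.563 8.563 23.904
    endloop
  endfacet
  facet normal 0.4992 0.8043 0.3225
    outer loop
      vertex 15.106 14.087 0.000
      vertex 10.609 16.878 0.000
      vertex 8.563 8.563 23.904
    endloop
  endfacet
  facet normal -0.0689 0.9441 0.3225
    outer loop
      vertex 10.609 16.878 0.000
      vertex 5.331 16.493 0.000
      vertex 8.563 8.563 23.904
    endloop
  endfacet
  facet normal -0.6106 0.7233 0.3225
    outer loop
      vertex 5.331 16.493 0.000
      vertex 1.287 13.079 0.000
      vertex 8.563 8.563 23.904
    endloop
  endfacet
  facet normal -0.9192 0.2261 0.3225
    outer loop
      vertex 1.287 13.079 0.000
      vertex 0.023 7.940 0.000
      vertex 8.563 8.563 23.904
    endloop
  endfacet
  facet normal -0.8766 -0.3572 0.3225
    outer loop
      vertex 0.023 7.940 0.000
      vertex 2.020 3.039 0.000
      vertex 8.563 8.563 23.904
    endloop
  endfacet
  facet normal -0.4992 -0.8043 0.3225
    outer loop
      vertex 2.020 3.039 0.000
      vertex 6.517 0.248 0.000
      vertex 8.563 8.563 23.904
    endloop
  endfacet
  facet normal 0.0689 -0.9441 0.3225
    outer loop
      vertex 6.517 0.248 0.000
      vertex 11.795 0.633 0.000
      vertex 8.563 8.563 23.904
    endloop
  endfacet
  facet normal 0.6106 -0.7233 0.3225
    outer loop
      vertex 11.795 0.633 0.000
      vertex 15.839 4.047 0.000
      vertex 8.563 8.563 23.904
    endloop
  endfacet
  facet normal 0.9192 -0.2261 0.3225
    outer loop
      vertex 15.839 4.047 0.000
      vertex 17.103 9.186 0.000
      vertex 8.563 8.563 23.904
    endloop
  endfacet
endsolid part

The G0 Z moves step by Δz≈4.781 mm. The G1 loops shrink linearly with z, so the solid tapers from its base footprint up to z≈23.9. Closing with a flat bottom cap and the tapered top and triangulating gives 18 facets — a regular 10-sided pyramid, base circumscribed radius ≈ 8.56 mm, apex at z ≈ 23.9 mm.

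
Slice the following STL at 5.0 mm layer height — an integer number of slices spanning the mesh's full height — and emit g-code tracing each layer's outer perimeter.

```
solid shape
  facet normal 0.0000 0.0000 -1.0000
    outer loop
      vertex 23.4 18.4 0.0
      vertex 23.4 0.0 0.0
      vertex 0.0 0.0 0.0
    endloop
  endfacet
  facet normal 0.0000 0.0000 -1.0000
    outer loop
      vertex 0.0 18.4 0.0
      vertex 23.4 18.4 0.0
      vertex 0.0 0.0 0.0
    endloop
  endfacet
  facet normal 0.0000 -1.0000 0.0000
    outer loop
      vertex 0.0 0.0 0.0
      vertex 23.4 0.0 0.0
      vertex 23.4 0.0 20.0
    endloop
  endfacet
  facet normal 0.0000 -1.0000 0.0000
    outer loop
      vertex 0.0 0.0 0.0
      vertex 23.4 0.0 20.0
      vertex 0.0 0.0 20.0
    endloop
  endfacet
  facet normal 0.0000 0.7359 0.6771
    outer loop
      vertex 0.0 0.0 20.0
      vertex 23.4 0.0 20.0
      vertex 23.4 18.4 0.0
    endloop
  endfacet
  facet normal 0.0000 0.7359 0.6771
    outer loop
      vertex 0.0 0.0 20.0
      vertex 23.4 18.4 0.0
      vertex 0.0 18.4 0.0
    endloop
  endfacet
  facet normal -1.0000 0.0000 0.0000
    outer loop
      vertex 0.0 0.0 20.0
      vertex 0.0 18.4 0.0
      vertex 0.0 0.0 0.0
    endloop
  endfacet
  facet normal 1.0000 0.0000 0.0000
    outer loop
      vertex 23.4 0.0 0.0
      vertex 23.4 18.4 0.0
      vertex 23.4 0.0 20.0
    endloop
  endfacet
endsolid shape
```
; perimeter-only toolpath
G21 ; units = mm
G90 ; absolute positioning
G28 ; home
; layer 1
G0 Z5.0
G0 X0.0 Y0.0
G1 X23.4 Y0.0
G1 X23.4 Y13.8
G1 X0.0 Y13.8
G1 X0.0 Y0.0
; layer 2
G0 Z10.0
G0 X0.0 Y0.0
G1 X23.4 Y0.0
G1 X23.4 Y9.2
G1 X0.0 Y9.2
G1 X0.0 Y0.0
; layer 3
G0 Z15.0
G0 X0.0 Y0.0
G1 X23.4 Y0.0
G1 X23.4 Y4.6
G1 X0.0 Y4.6
G1 X0.0 Y0.0
M2 ; end

The solid is a wedge (ramp): 23.4 × 18.4 mm base, rising to 20 mm along the y=0 edge and sloping linearly to z=0 at y=18.4. Slicing at Δz = 5.0 mm — 4 equal slices spanning the solid's height, so layer i sits at z = i·h/4 — gives 3 non-empty perimeters. Each is a 4-segment closed polygon; G0 lifts to the layer z and rapids to the start vertex, then G1 traces the edges. The cross-section shrinks linearly with z (the slice at the apex is degenerate and omitted).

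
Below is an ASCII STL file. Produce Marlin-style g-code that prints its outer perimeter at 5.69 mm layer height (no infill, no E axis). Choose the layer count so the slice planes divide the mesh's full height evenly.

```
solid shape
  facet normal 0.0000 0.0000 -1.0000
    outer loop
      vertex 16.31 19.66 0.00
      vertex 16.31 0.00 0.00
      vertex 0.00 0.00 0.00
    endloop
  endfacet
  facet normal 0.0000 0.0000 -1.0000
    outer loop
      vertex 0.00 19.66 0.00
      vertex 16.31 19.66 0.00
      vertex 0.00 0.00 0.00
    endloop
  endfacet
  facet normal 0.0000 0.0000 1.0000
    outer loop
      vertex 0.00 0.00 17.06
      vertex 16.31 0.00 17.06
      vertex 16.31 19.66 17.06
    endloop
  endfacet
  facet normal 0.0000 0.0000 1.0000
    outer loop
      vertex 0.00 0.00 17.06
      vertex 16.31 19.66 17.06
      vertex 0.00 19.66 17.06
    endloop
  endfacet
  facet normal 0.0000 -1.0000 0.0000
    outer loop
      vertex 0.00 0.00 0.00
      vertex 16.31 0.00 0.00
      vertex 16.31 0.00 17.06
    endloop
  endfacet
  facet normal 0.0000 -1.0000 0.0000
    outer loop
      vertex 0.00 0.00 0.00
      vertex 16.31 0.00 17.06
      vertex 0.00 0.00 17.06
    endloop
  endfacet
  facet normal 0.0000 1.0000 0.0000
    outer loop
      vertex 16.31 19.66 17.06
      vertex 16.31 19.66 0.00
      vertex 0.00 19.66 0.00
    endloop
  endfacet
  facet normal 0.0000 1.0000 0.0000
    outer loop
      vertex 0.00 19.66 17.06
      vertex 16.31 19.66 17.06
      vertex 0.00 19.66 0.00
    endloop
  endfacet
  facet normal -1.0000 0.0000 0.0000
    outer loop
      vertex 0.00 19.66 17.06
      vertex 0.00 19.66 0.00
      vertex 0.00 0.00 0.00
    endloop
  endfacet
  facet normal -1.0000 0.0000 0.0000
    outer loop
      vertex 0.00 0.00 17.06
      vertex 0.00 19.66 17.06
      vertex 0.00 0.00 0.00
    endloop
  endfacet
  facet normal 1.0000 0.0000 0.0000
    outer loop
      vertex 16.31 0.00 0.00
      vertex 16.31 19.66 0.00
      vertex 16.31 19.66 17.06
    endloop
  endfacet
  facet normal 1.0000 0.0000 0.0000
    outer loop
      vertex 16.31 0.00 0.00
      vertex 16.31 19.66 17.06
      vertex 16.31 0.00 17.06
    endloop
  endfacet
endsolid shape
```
; perimeter-only toolpath
G21 ; units = mm
G90 ; absolute positioning
G28 ; home
; layer 1
G0 Z5.69
G0 X0.00 Y0.00
G1 X16.31 Y0.00
G1 X16.31 Y19.66
G1 X0.00 Y19.66
G1 X0.00 Y0.00
; layer 2
G0 Z11.37
G0 X0.00 Y0.00
G1 X16.31 Y0.00
G1 X16.31 Y19.66
G1 X0.00 Y19.66
G1 X0.00 Y0.00
; layer 3
G0 Z17.06
G0 X0.00 Y0.00
G1 X16.31 Y0.00
G1 X16.31 Y19.66
G1 X0.00 Y19.66
G1 X0.00 Y0.00
M2 ; end

The solid is a rectangular box, roughly 16.3 × 19.7 mm footprint and 17.1 mm tall. Slicing at Δz = 5.69 mm — 3 equal slices spanning the solid's height, so layer i sits at z = i·h/3 — gives 3 non-empty perimeters. Each is a 4-segment closed polygon; G0 lifts to the layer z and rapids to the start vertex, then G1 traces the edges.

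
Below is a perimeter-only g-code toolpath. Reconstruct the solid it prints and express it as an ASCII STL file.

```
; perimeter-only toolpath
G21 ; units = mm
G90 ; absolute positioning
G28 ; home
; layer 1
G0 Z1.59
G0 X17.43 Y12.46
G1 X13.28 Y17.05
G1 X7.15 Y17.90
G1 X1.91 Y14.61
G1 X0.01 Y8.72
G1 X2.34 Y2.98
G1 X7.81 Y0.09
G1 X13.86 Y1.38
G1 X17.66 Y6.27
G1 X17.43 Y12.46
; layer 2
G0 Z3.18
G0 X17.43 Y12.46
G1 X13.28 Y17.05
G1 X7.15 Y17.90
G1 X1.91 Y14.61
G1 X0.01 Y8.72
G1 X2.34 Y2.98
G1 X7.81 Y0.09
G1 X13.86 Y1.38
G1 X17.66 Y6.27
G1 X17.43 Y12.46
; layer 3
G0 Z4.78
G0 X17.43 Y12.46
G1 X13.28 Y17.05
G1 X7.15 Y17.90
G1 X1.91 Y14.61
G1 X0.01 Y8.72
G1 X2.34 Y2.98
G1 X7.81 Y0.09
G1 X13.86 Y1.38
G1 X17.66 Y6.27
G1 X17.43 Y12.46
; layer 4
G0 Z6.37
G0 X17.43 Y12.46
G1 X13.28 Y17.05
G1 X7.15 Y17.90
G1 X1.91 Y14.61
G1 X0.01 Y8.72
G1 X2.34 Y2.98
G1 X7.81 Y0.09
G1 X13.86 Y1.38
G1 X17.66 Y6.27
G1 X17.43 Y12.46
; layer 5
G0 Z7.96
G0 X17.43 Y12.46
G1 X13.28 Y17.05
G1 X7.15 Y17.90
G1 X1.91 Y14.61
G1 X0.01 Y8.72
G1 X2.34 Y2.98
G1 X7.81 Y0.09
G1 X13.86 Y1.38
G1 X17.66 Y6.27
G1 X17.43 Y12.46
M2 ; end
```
solid part
  facet normal 0.0000 0.0000 -1.0000
    outer loop
      vertex 7.15 17.90 0.00
      vertex 13.28 17.05 0.00
      vertex 17.43 12.46 0.00
    endloop
  endfacet
  facet normal 0.0000 0.0000 -1.0000
    outer loop
      vertex 1.91 14.61 0.00
      vertex 7.15 17.90 0.00
      vertex 17.43 12.46 0.00
    endloop
  endfacet
  facet normal 0.0000 0.0000 -1.0000
    outer loop
      vertex 0.01 8.72 0.00
      vertex 1.91 14.61 0.00
      vertex 17.43 12.46 0.00
    endloop
  endfacet
  facet normal 0.0000 0.0000 -1.0000
    outer loop
      vertex 2.34 2.98 0.00
      vertex 0.01 8.72 0.00
      vertex 17.43 12.46 0.00
    endloop
  endfacet
  facet normal 0.0000 0.0000 -1.0000
    outer loop
      vertex 7.81 0.09 0.00
      vertex 2.34 2.98 0.00
      vertex 17.43 12.46 0.00
    endloop
  endfacet
  facet normal 0.0000 0.0000 -1.0000
    outer loop
      vertex 13.86 1.38 0.00
      vertex 7.81 0.09 0.00
      vertex 17.43 12.46 0.00
    endloop
  endfacet
  facet normal 0.0000 0.0000 -1.0000
    outer loop
      vertex 17.66 6.27 0.00
      vertex 13.86 1.38 0.00
      vertex 17.43 12.46 0.00
    endloop
  endfacet
  facet normal 0.0000 0.0000 1.0000
    outer loop
      vertex 17.43 12.46 7.96
      vertex 13.28 17.05 7.96
      vertex 7.15 17.90 7.96
    endloop
  endfacet
  facet normal 0.0000 0.0000 1.0000
    outer loop
      vertex 17.43 12.46 7.96
      vertex 7.15 17.90 7.96
      vertex 1.91 14.61 7.96
    endloop
  endfacet
  facet normal 0.0000 0.0000 1.0000
    outer loop
      vertex 17.43 12.46 7.96
      vertex 1.91 14.61 7.96
      vertex 0.01 8.72 7.96
    endloop
  endfacet
  facet normal 0.0000 0.0000 1.0000
    outer loop
      vertex 17.43 12.46 7.96
      vertex 0.01 8.72 7.96
      vertex 2.34 2.98 7.96
    endloop
  endfacet
  facet normal 0.0000 0.0000 1.0000
    outer loop
      vertex 17.43 12.46 7.96
      vertex 2.34 2.98 7.96
      vertex 7.81 0.09 7.96
    endloop
  endfacet
  facet normal 0.0000 0.0000 1.0000
    outer loop
      vertex 17.43 12.46 7.96
      vertex 7.81 0.09 7.96
      vertex 13.86 1.38 7.96
    endloop
  endfacet
  facet normal 0.0000 0.0000 1.0000
    outer loop
      vertex 17.43 12.46 7.96
      vertex 13.86 1.38 7.96
      vertex 17.66 6.27 7.96
    endloop
  endfacet
  facet normal 0.7418 0.6707 0.0000
    outer loop
      vertex 17.43 12.46 0.00
      vertex 13.28 17.05 0.00
      vertex 13.28 17.05 7.96
    endloop
  endfacet
  facet normal 0.7418 0.6707 0.0000
    outer loop
      vertex 17.43 12.46 0.00
      vertex 13.28 17.05 7.96
      vertex 17.43 12.46 7.96
    endloop
  endfacet
  facet normal 0.1373 0.9905 0.0000
    outer loop
      vertex 13.28 17.05 0.00
      vertex 7.15 17.90 0.00
      vertex 7.15 17.90 7.96
    endloop
  endfacet
  facet normal 0.1373 0.9905 0.0000
    outer loop
      vertex 13.28 17.05 0.00
      vertex 7.15 17.90 7.96
      vertex 13.28 17.05 7.96
    endloop
  endfacet
  facet normal -0.5317 0.8469 0.0000
    outer loop
      vertex 7.15 17.90 0.00
      vertex 1.91 14.61 0.00
      vertex 1.91 14.61 7.96
    endloop
  endfacet
  facet normal -0.5317 0.8469 0.0000
    outer loop
      vertex 7.15 17.90 0.00
      vertex 1.91 14.61 7.96
      vertex 7.15 17.90 7.96
    endloop
  endfacet
  facet normal -0.9517 0.3070 0.0000
    outer loop
      vertex 1.91 14.61 0.00
      vertex 0.01 8.72 0.00
      vertex 0.01 8.72 7.96
    endloop
  endfacet
  facet normal -0.9517 0.3070 0.0000
    outer loop
      vertex 1.91 14.61 0.00
      vertex 0.01 8.72 7.96
      vertex 1.91 14.61 7.96
    endloop
  endfacet
  facet normal -0.9266 -0.3761 0.0000
    outer loop
      vertex 0.01 8.72 0.00
      vertex 2.34 2.98 0.00
      vertex 2.34 2.98 7.96
    endloop
  endfacet
  facet normal -0.9266 -0.3761 0.0000
    outer loop
      vertex 0.01 8.72 0.00
      vertex 2.34 2.98 7.96
      vertex 0.01 8.72 7.96
    endloop
  endfacet
  facet normal -0.4671 -0.8842 0.0000
    outer loop
      vertex 2.34 2.98 0.00
      vertex 7.81 0.09 0.00
      vertex 7.81 0.09 7.96
    endloop
  endfacet
  facet normal -0.4671 -0.8842 0.0000
    outer loop
      vertex 2.34 2.98 0.00
      vertex 7.81 0.09 7.96
      vertex 2.34 2.98 7.96
    endloop
  endfacet
  facet normal 0.2085 -0.9780 0.0000
    outer loop
      vertex 7.81 0.09 0.00
      vertex 13.86 1.38 0.00
      vertex 13.86 1.38 7.96
    endloop
  endfacet
  facet normal 0.2085 -0.9780 0.0000
    outer loop
      vertex 7.81 0.09 0.00
      vertex 13.86 1.38 7.96
      vertex 7.81 0.09 7.96
    endloop
  endfacet
  facet normal 0.7896 -0.6136 0.0000
    outer loop
      vertex 13.86 1.38 0.00
      vertex 17.66 6.27 0.00
      vertex 17.66 6.27 7.96
    endloop
  endfacet
  facet normal 0.7896 -0.6136 0.0000
    outer loop
      vertex 13.86 1.38 0.00
      vertex 17.66 6.27 7.96
      vertex 13.86 1.38 7.96
    endloop
  endfacet
  facet normal 0.9993 0.0371 0.0000
    outer loop
      vertex 17.66 6.27 0.00
      vertex 17.43 12.46 0.00
      vertex 17.43 12.46 7.96
    endloop
  endfacet
  facet normal 0.9993 0.0371 0.0000
    outer loop
      vertex 17.66 6.27 0.00
      vertex 17.43 12.46 7.96
      vertex 17.66 6.27 7.96
    endloop
  endfacet
endsolid part

The G0 Z moves step by Δz≈1.59 mm. Every layer's G1 loop is the same polygon, so the solid is a straight extrusion of it from z=0 to z≈7.96. Closing with flat bottom and top caps and triangulating gives 32 facets — a regular 9-sided prism (a cylinder approximated with 9 flat sides), circumscribed radius ≈ 9.05 mm, height ≈ 7.96 mm.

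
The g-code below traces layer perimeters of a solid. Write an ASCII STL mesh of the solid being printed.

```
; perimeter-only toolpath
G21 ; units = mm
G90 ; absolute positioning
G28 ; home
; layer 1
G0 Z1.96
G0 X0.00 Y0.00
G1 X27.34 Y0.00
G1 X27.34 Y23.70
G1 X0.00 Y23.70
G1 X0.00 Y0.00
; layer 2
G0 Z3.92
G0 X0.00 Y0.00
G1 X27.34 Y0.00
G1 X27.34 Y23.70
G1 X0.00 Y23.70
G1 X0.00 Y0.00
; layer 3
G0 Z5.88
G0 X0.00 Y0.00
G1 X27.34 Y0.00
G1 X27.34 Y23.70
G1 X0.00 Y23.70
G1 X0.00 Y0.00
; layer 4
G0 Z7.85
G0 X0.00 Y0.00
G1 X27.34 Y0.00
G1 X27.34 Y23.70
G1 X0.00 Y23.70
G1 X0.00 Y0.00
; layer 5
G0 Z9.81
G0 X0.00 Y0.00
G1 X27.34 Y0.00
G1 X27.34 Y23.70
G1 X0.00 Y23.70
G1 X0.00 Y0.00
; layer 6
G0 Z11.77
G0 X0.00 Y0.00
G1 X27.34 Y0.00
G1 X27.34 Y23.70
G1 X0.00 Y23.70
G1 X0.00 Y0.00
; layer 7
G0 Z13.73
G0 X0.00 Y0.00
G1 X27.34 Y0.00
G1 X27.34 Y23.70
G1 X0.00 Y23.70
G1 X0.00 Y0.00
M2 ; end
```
solid part
  facet normal 0.0000 0.0000 -1.0000
    outer loop
      vertex 27.34 23.70 0.00
      vertex 27.34 0.00 0.00
      vertex 0.00 0.00 0.00
    endloop
  endfacet
  facet normal 0.0000 0.0000 -1.0000
    outer loop
      vertex 0.00 23.70 0.00
      vertex 27.34 23.70 0.00
      vertex 0.00 0.00 0.00
    endloop
  endfacet
  facet normal 0.0000 0.0000 1.0000
    outer loop
      vertex 0.00 0.00 13.73
      vertex 27.34 0.00 13.73
      vertex 27.34 23.70 13.73
    endloop
  endfacet
  facet normal 0.0000 0.0000 1.0000
    outer loop
      vertex 0.00 0.00 13.73
      vertex 27.34 23.70 13.73
      vertex 0.00 23.70 13.73
    endloop
  endfacet
  facet normal 0.0000 -1.0000 0.0000
    outer loop
      vertex 0.00 0.00 0.00
      vertex 27.34 0.00 0.00
      vertex 27.34 0.00 13.73
    endloop
  endfacet
  facet normal 0.0000 -1.0000 0.0000
    outer loop
      vertex 0.00 0.00 0.00
      vertex 27.34 0.00 13.73
      vertex 0.00 0.00 13.73
    endloop
  endfacet
  facet normal 0.0000 1.0000 0.0000
    outer loop
      vertex 27.34 23.70 13.73
      vertex 27.34 23.70 0.00
      vertex 0.00 23.70 0.00
    endloop
  endfacet
  facet normal 0.0000 1.0000 0.0000
    outer loop
      vertex 0.00 23.70 13.73
      vertex 27.34 23.70 13.73
      vertex 0.00 23.70 0.00
    endloop
  endfacet
  facet normal -1.0000 0.0000 0.0000
    outer loop
      vertex 0.00 23.70 13.73
      vertex 0.00 23.70 0.00
      vertex 0.00 0.00 0.00
    endloop
  endfacet
  facet normal -1.0000 0.0000 0.0000
    outer loop
      vertex 0.00 0.00 13.73
      vertex 0.00 23.70 13.73
      vertex 0.00 0.00 0.00
    endloop
  endfacet
  facet normal 1.0000 0.0000 0.0000
    outer loop
      vertex 27.34 0.00 0.00
      vertex 27.34 23.70 0.00
      vertex 27.34 23.70 13.73
    endloop
  endfacet
  facet normal 1.0000 0.0000 0.0000
    outer loop
      vertex 27.34 0.00 0.00
      vertex 27.34 23.70 13.73
      vertex 27.34 0.00 13.73
    endloop
  endfacet
endsolid part

The G0 Z moves step by Δz≈1.96 mm. Every layer's G1 loop is the same polygon, so the solid is a straight extrusion of it from z=0 to z≈13.7. Closing with flat bottom and top caps and triangulating gives 12 facets — a rectangular box, roughly 27.3 × 23.7 mm footprint and 13.7 mm tall.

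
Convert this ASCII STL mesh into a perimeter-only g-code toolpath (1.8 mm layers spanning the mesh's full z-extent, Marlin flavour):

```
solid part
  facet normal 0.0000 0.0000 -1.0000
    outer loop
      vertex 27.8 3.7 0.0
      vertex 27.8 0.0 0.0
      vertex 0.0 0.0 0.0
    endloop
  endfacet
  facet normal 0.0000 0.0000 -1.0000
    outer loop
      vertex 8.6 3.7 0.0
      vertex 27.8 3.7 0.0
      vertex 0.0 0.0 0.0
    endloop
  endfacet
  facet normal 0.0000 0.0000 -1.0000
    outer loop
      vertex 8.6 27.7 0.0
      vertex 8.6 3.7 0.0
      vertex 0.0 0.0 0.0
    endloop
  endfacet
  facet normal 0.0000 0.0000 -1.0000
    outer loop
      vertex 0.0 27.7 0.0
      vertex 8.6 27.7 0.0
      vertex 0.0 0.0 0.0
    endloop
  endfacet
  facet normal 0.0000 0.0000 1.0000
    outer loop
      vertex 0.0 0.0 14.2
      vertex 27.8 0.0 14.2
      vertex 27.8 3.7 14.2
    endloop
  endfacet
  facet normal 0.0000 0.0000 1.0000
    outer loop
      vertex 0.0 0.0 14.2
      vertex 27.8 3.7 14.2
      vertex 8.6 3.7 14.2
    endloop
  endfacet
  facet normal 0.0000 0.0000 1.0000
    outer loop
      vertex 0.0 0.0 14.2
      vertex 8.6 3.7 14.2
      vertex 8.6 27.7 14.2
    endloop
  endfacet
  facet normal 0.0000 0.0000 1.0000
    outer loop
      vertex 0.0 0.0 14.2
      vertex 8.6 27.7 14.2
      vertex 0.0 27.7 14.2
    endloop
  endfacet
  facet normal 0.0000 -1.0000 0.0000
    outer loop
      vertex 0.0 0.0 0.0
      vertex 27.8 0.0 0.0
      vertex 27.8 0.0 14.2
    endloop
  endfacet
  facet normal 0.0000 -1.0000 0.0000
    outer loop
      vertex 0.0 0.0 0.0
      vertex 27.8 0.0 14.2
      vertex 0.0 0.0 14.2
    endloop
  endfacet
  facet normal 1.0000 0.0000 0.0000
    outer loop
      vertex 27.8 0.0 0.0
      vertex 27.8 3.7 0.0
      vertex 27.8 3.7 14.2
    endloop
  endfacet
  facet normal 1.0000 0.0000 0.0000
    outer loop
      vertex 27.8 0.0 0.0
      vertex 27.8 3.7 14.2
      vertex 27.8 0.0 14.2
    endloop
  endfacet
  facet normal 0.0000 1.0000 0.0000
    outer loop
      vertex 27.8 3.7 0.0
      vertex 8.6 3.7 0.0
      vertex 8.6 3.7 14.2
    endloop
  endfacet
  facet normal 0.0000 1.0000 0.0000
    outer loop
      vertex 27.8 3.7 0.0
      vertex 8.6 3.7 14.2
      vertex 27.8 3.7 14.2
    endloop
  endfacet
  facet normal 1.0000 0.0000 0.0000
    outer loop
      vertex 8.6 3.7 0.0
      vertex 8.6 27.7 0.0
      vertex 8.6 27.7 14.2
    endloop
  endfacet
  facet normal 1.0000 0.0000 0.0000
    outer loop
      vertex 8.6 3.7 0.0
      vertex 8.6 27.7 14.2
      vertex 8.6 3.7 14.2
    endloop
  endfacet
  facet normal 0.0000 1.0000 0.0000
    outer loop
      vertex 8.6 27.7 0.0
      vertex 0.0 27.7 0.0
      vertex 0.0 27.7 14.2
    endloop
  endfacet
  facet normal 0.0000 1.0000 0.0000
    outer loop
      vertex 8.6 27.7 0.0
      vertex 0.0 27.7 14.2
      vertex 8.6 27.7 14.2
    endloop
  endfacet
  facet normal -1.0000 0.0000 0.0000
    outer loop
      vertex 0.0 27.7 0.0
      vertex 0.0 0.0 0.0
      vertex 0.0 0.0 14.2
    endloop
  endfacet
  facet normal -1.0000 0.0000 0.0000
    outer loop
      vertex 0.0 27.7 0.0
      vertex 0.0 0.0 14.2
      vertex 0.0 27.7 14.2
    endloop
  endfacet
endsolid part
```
; perimeter-only toolpath
G21 ; units = mm
G90 ; absolute positioning
G28 ; home
; layer 1
G0 Z1.8
G0 X0.0 Y0.0
G1 X27.8 Y0.0
G1 X27.8 Y3.7
G1 X8.6 Y3.7
G1 X8.6 Y27.7
G1 X0.0 Y27.7
G1 X0.0 Y0.0
; layer 2
G0 Z3.5
G0 X0.0 Y0.0
G1 X27.8 Y0.0
G1 X27.8 Y3.7
G1 X8.6 Y3.7
G1 X8.6 Y27.7
G1 X0.0 Y27.7
G1 X0.0 Y0.0
; layer 3
G0 Z5.3
G0 X0.0 Y0.0
G1 X27.8 Y0.0
G1 X27.8 Y3.7
G1 X8.6 Y3.7
G1 X8.6 Y27.7
G1 X0.0 Y27.7
G1 X0.0 Y0.0
; layer 4
G0 Z7.1
G0 X0.0 Y0.0
G1 X27.8 Y0.0
G1 X27.8 Y3.7
G1 X8.6 Y3.7
G1 X8.6 Y27.7
G1 X0.0 Y27.7
G1 X0.0 Y0.0
; layer 5
G0 Z8.9
G0 X0.0 Y0.0
G1 X27.8 Y0.0
G1 X27.8 Y3.7
G1 X8.6 Y3.7
G1 X8.6 Y27.7
G1 X0.0 Y27.7
G1 X0.0 Y0.0
; layer 6
G0 Z10.6
G0 X0.0 Y0.0
G1 X27.8 Y0.0
G1 X27.8 Y3.7
G1 X8.6 Y3.7
G1 X8.6 Y27.7
G1 X0.0 Y27.7
G1 X0.0 Y0.0
; layer 7
G0 Z12.4
G0 X0.0 Y0.0
G1 X27.8 Y0.0
G1 X27.8 Y3.7
G1 X8.6 Y3.7
G1 X8.6 Y27.7
G1 X0.0 Y27.7
G1 X0.0 Y0.0
; layer 8
G0 Z14.2
G0 X0.0 Y0.0
G1 X27.8 Y0.0
G1 X27.8 Y3.7
G1 X8.6 Y3.7
G1 X8.6 Y27.7
G1 X0.0 Y27.7
G1 X0.0 Y0.0
M2 ; end

The solid is an L-shaped prism: outer 27.8 × 27.7 mm, arm thicknesses ≈ 3.7 mm (horizontal) and 8.6 mm (vertical), extruded 14.2 mm in z. Slicing at Δz = 1.8 mm — 8 equal slices spanning the solid's height, so layer i sits at z = i·h/8 — gives 8 non-empty perimeters. Each is a 6-segment closed polygon; G0 lifts to the layer z and rapids to the start vertex, then G1 traces the edges.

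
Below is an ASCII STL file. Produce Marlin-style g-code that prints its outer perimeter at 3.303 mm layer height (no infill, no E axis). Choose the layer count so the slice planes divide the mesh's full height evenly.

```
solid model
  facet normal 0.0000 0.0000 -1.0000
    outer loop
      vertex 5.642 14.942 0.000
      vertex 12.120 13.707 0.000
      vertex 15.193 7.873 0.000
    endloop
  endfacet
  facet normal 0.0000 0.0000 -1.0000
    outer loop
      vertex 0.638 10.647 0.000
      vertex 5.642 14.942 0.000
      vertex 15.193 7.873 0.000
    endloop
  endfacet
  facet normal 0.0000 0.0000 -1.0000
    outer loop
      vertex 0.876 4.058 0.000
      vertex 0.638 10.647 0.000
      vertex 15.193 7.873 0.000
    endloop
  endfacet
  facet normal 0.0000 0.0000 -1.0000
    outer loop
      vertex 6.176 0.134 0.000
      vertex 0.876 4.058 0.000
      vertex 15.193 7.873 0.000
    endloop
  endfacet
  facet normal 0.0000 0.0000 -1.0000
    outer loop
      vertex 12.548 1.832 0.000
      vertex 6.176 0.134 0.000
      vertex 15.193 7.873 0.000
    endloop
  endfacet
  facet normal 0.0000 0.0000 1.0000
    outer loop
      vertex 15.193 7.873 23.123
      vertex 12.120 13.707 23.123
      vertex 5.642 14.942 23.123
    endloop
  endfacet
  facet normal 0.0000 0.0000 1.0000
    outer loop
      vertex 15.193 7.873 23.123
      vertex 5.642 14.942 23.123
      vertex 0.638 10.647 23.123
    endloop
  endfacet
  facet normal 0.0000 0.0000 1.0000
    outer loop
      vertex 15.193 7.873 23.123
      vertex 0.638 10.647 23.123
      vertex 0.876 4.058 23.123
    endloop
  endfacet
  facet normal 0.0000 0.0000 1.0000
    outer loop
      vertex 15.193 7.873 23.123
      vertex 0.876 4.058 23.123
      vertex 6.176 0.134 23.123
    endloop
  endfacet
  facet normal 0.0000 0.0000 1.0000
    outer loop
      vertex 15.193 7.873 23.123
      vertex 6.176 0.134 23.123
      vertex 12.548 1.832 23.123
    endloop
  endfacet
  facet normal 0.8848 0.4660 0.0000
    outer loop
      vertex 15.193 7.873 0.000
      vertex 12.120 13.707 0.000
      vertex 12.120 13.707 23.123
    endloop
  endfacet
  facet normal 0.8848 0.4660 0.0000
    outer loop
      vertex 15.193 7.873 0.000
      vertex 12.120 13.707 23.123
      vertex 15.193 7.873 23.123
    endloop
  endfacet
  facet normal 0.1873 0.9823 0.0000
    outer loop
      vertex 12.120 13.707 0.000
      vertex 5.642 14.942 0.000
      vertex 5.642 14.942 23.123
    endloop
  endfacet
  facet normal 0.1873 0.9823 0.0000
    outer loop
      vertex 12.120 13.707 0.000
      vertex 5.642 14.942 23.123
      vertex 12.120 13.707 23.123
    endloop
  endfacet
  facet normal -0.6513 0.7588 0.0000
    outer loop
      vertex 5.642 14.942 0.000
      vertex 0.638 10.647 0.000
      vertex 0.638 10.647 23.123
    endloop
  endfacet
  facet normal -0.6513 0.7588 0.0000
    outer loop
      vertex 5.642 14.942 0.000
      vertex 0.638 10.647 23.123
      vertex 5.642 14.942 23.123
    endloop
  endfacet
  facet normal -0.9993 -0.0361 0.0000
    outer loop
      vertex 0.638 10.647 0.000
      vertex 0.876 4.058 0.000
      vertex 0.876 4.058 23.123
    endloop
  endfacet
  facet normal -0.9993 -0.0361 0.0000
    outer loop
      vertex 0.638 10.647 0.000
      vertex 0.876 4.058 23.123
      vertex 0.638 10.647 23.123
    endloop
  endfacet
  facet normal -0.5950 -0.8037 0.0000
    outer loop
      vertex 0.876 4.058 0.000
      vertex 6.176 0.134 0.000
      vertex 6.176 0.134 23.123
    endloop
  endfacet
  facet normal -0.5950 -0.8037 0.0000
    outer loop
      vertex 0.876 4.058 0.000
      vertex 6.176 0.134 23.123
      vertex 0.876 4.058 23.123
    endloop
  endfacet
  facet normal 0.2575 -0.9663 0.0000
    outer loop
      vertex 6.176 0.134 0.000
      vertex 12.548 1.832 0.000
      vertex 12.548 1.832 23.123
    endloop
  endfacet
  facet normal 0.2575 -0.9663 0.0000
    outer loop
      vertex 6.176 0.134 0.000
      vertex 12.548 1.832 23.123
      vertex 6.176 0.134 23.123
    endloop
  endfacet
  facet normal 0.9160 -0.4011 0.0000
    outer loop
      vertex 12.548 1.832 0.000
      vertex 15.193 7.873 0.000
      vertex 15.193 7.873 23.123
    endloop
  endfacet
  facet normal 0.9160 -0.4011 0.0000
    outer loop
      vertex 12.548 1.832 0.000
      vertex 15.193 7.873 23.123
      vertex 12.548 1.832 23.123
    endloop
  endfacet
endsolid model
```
; perimeter-only toolpath
G21 ; units = mm
G90 ; absolute positioning
G28 ; home
; layer 1
G0 Z3.303
G0 X15.193 Y7.873
G1 X12.120 Y13.707
G1 X5.642 Y14.942
G1 X0.638 Y10.647
G1 X0.876 Y4.058
G1 X6.176 Y0.134
G1 X12.548 Y1.832
G1 X15.193 Y7.873
; layer 2
G0 Z6.607
G0 X15.193 Y7.873
G1 X12.120 Y13.707
G1 X5.642 Y14.942
G1 X0.638 Y10.647
G1 X0.876 Y4.058
G1 X6.176 Y0.134
G1 X12.548 Y1.832
G1 X15.193 Y7.873
; layer 3
G0 Z9.910
G0 X15.193 Y7.873
G1 X12.120 Y13.707
G1 X5.642 Y14.942
G1 X0.638 Y10.647
G1 X0.876 Y4.058
G1 X6.176 Y0.134
G1 X12.548 Y1.832
G1 X15.193 Y7.873
; layer 4
G0 Z13.213
G0 X15.193 Y7.873
G1 X12.120 Y13.707
G1 X5.642 Y14.942
G1 X0.638 Y10.647
G1 X0.876 Y4.058
G1 X6.176 Y0.134
G1 X12.548 Y1.832
G1 X15.193 Y7.873
; layer 5
G0 Z16.516
G0 X15.193 Y7.873
G1 X12.120 Y13.707
G1 X5.642 Y14.942
G1 X0.638 Y10.647
G1 X0.876 Y4.058
G1 X6.176 Y0.134
G1 X12.548 Y1.832
G1 X15.193 Y7.873
; layer 6
G0 Z19.820
G0 X15.193 Y7.873
G1 X12.120 Y13.707
G1 X5.642 Y14.942
G1 X0.638 Y10.647
G1 X0.876 Y4.058
G1 X6.176 Y0.134
G1 X12.548 Y1.832
G1 X15.193 Y7.873
; layer 7
G0 Z23.123
G0 X15.193 Y7.873
G1 X12.120 Y13.707
G1 X5.642 Y14.942
G1 X0.638 Y10.647
G1 X0.876 Y4.058
G1 X6.176 Y0.134
G1 X12.548 Y1.832
G1 X15.193 Y7.873
M2 ; end

The solid is a regular 7-sided prism (a cylinder approximated with 7 flat sides), circumscribed radius ≈ 7.6 mm, height ≈ 23.1 mm. Slicing at Δz = 3.303 mm — 7 equal slices spanning the solid's height, so layer i sits at z = i·h/7 — gives 7 non-empty perimeters. Each is a 7-segment closed polygon; G0 lifts to the layer z and rapids to the start vertex, then G1 traces the edges.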